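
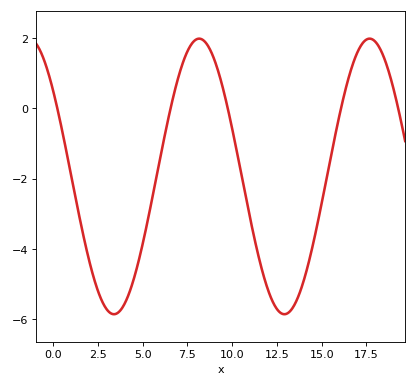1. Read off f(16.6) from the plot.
1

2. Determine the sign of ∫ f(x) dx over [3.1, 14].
negative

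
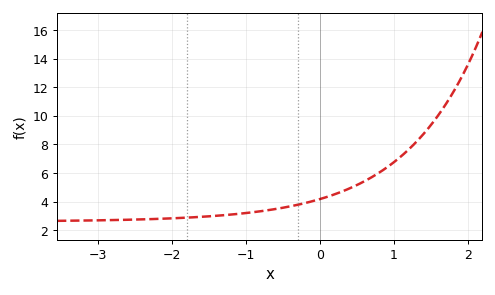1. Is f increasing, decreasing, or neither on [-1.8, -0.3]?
increasing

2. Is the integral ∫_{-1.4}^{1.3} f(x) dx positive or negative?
positive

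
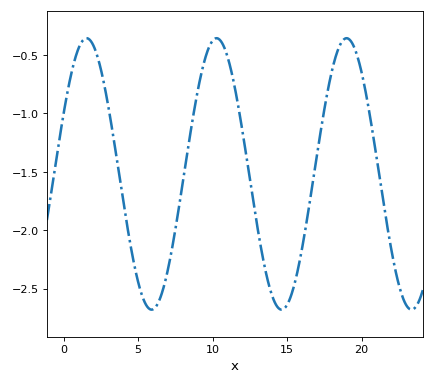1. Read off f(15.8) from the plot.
-2.3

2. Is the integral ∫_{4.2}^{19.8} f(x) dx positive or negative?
negative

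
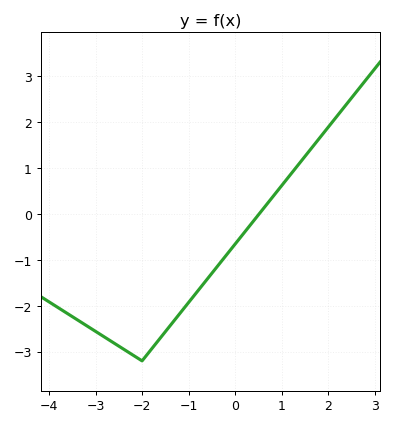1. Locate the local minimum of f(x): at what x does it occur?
-2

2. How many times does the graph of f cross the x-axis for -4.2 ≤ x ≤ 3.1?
1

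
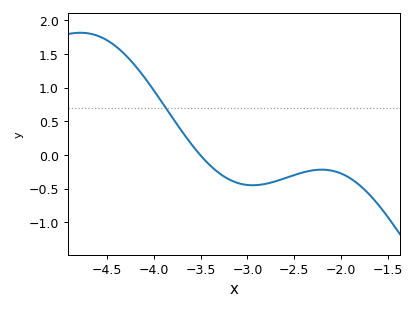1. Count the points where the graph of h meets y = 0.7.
1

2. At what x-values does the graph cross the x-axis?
-3.5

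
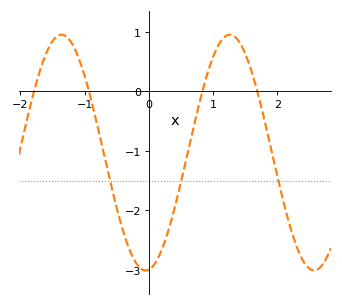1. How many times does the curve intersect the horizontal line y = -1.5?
3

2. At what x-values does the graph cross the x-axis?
-1.8, -0.9, 0.8, 1.7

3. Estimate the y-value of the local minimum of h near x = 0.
-3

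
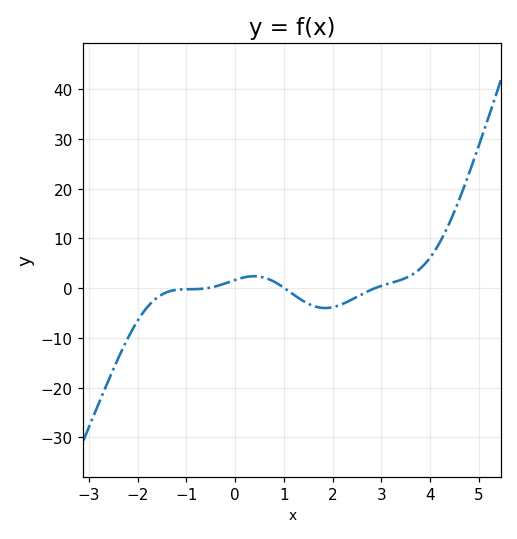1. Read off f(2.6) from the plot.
-1.22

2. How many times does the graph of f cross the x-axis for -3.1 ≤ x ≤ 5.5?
3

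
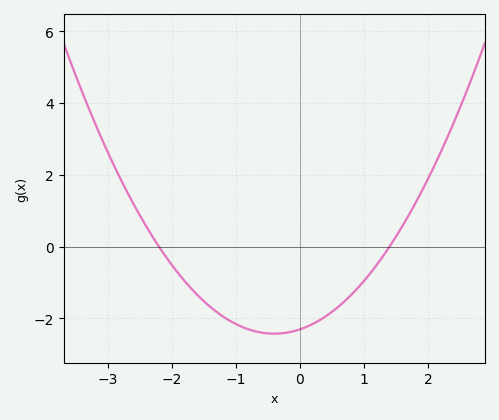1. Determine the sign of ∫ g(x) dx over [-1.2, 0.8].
negative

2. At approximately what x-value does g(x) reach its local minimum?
-0.4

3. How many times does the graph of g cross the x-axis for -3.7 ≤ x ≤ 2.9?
2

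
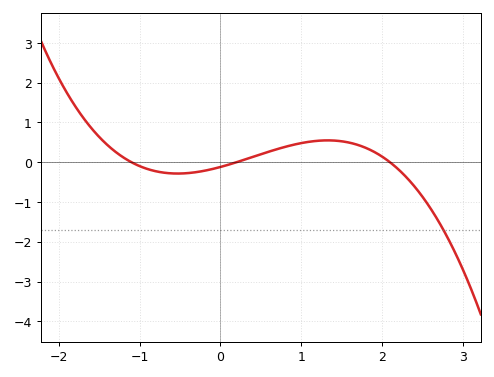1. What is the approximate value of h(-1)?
-0.1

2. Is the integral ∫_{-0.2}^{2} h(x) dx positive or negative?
positive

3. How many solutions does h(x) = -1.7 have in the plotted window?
1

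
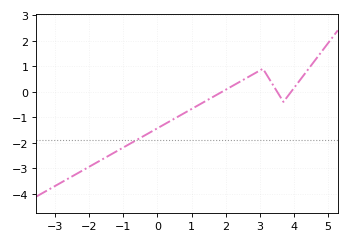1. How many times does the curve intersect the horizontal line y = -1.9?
1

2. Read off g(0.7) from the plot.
-0.9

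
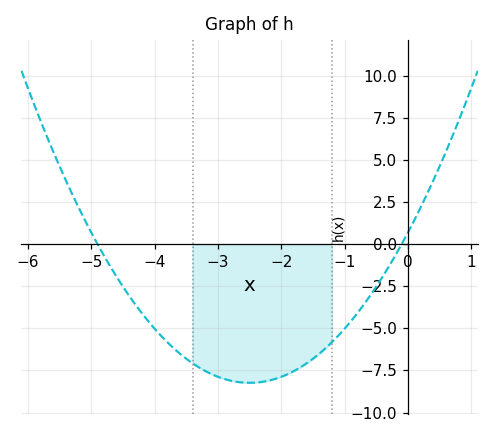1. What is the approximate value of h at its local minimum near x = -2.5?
-8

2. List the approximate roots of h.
-4.9, -0.1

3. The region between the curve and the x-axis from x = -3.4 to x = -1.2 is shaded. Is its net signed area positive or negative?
negative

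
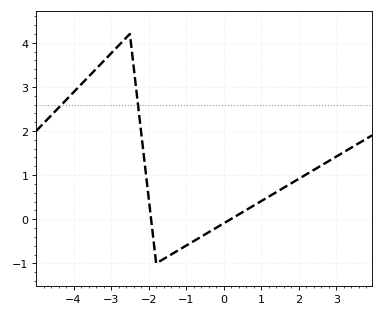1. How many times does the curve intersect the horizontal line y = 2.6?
2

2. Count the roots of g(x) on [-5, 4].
2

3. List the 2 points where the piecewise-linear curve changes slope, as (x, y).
(-2.5, 4.2); (-1.8, -1)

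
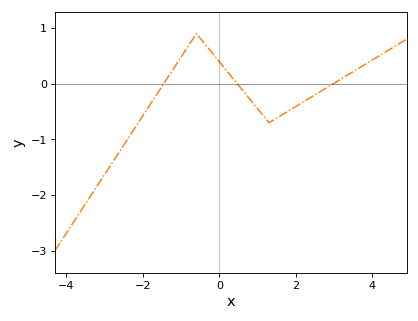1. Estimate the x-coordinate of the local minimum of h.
1.2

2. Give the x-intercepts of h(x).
-1.4, 0.4, 3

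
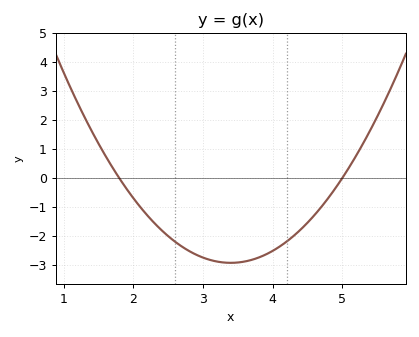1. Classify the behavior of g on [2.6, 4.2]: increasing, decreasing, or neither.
neither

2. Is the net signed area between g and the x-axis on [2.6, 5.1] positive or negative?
negative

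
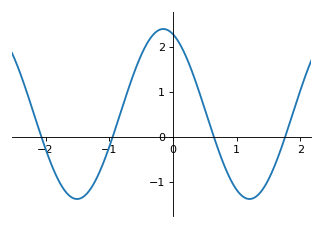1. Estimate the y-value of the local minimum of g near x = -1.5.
-1.37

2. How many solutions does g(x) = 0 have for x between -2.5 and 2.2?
4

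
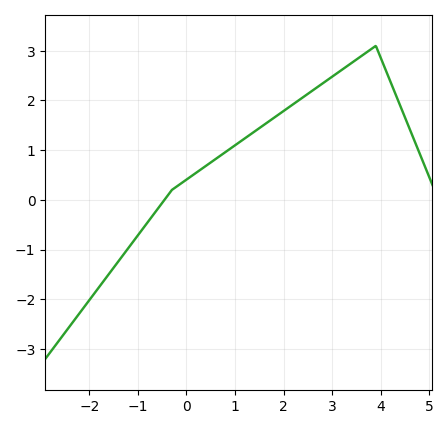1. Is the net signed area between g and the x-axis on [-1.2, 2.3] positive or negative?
positive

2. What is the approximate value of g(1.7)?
1.58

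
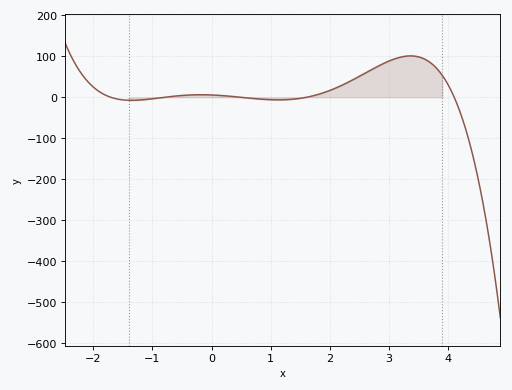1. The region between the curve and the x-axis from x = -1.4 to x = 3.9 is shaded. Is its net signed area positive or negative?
positive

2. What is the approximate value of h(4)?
30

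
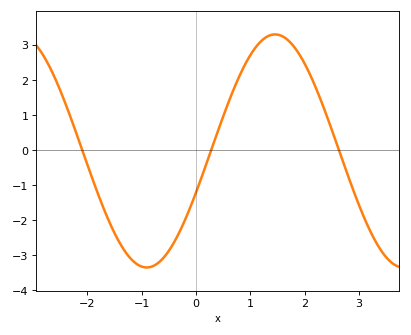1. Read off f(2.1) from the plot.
2.1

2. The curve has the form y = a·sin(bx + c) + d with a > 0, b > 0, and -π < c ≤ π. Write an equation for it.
y = 3.32sin(1.3x - 0.36) - 0.03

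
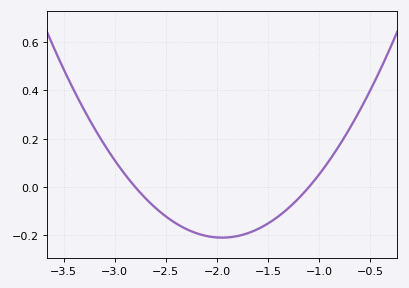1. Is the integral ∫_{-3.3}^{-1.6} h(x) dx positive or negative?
negative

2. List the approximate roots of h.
-2.8, -1.1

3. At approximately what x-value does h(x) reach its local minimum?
-1.95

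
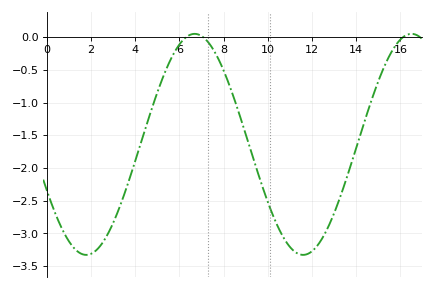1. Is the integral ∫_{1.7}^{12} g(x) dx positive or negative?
negative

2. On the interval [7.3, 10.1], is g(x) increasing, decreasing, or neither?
decreasing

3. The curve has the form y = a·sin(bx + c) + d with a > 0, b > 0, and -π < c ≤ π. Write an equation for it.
y = 1.69sin(0.64x - 2.71) - 1.64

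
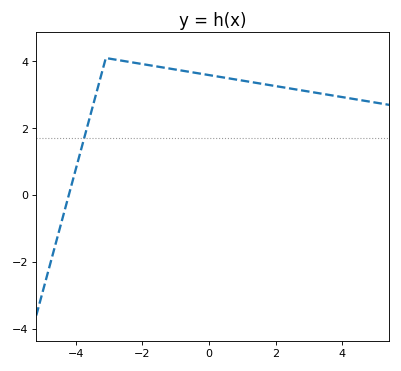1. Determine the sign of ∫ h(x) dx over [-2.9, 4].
positive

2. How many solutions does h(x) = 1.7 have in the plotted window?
1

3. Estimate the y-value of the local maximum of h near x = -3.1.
4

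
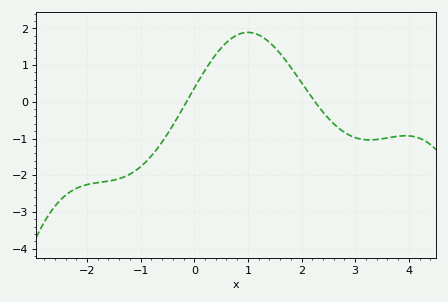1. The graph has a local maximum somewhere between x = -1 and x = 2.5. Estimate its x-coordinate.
0.999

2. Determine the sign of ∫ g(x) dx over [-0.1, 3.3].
positive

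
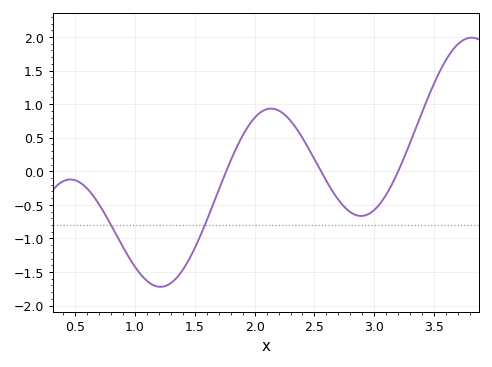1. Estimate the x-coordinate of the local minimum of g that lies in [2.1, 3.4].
2.9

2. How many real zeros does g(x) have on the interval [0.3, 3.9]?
3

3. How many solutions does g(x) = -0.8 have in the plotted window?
2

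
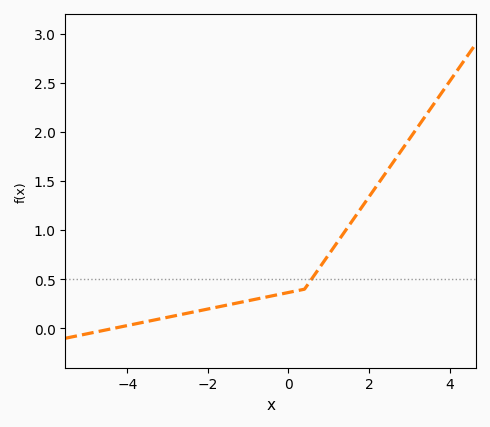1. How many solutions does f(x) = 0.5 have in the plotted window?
1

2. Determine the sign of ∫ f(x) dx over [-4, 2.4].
positive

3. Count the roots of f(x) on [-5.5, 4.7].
1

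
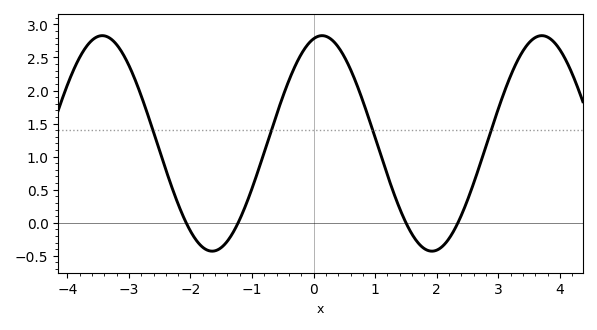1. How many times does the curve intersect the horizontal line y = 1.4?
4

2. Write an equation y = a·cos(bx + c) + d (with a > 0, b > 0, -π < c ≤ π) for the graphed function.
y = 1.63cos(1.8x - 0.24) + 1.2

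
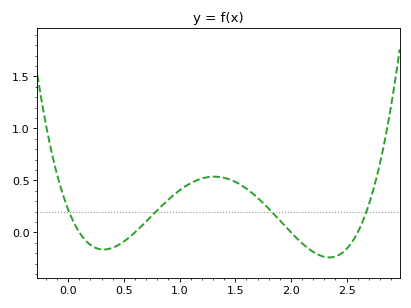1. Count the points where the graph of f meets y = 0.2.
4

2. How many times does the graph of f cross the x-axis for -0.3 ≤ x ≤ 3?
4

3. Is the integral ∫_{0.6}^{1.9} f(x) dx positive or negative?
positive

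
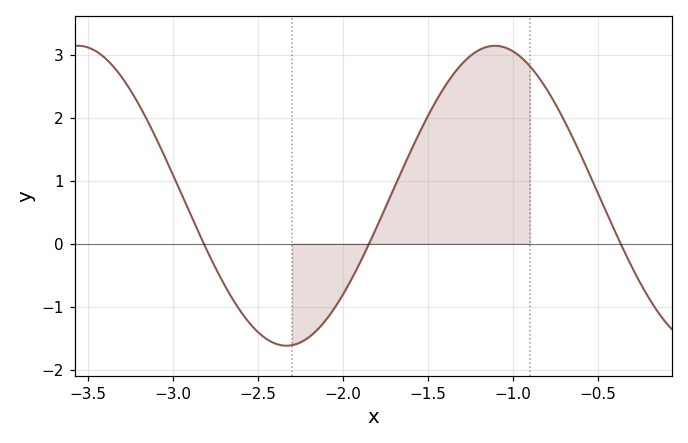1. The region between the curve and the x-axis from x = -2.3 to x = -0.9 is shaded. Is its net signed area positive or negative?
positive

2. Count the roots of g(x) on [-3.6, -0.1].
3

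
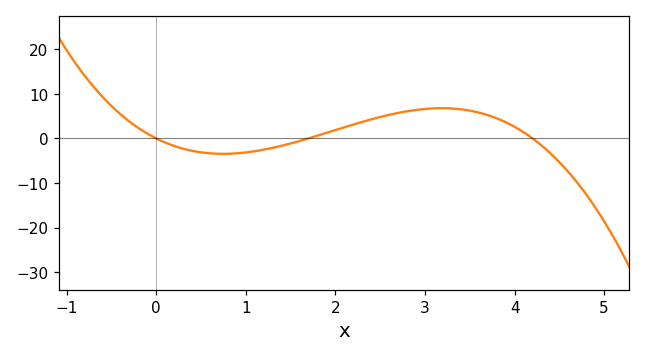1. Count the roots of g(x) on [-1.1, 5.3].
3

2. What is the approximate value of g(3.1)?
6.73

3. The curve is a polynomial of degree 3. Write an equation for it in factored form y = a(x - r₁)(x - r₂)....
y = -1.41(x - 0)(x - 1.7)(x - 4.2)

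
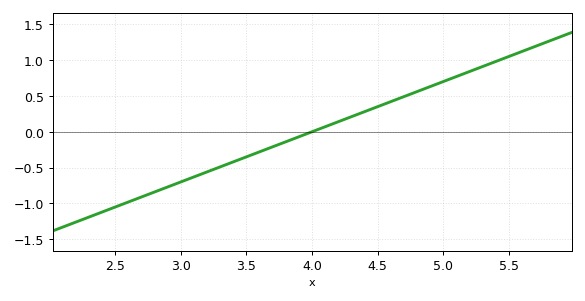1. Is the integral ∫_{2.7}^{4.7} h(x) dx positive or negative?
negative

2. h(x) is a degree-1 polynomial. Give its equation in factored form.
y = 0.7(x - 4)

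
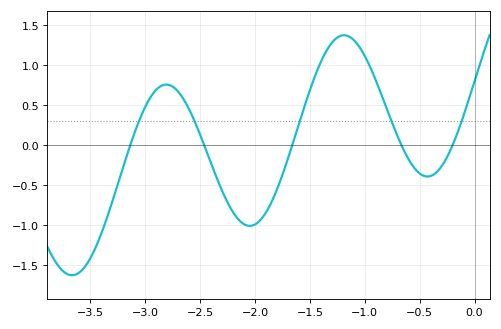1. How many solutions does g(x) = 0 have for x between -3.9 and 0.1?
5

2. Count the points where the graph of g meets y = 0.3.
5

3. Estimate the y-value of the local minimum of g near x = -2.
-1.01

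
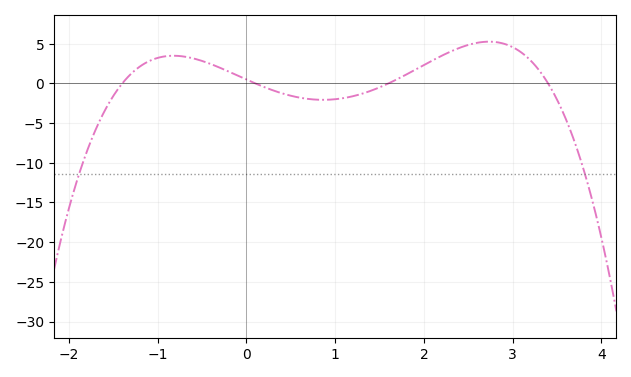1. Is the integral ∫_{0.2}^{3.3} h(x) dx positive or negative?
positive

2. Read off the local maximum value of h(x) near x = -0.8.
3.49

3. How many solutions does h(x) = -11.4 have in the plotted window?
2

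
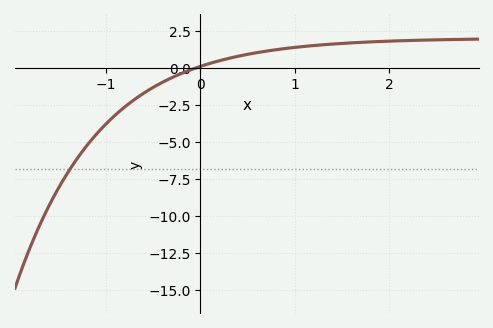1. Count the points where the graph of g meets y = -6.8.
1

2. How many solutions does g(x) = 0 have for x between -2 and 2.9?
1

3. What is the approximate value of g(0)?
0.1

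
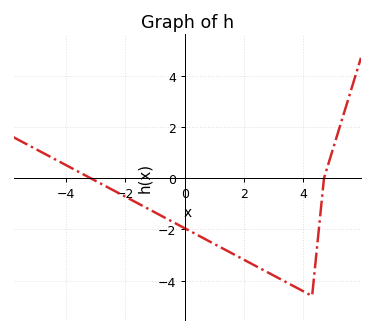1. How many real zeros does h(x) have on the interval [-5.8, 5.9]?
2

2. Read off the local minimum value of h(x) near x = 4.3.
-4.6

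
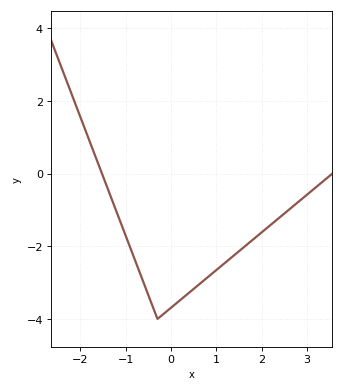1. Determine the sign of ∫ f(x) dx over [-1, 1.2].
negative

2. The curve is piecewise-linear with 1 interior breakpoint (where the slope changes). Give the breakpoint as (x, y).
(-0.3, -4)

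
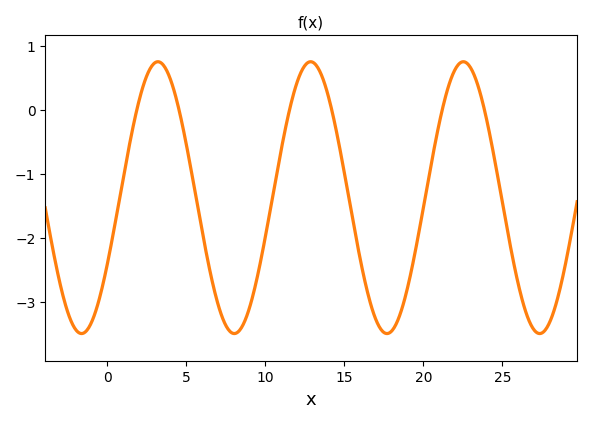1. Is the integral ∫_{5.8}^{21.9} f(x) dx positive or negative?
negative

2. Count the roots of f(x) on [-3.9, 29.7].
6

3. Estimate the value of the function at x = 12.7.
0.737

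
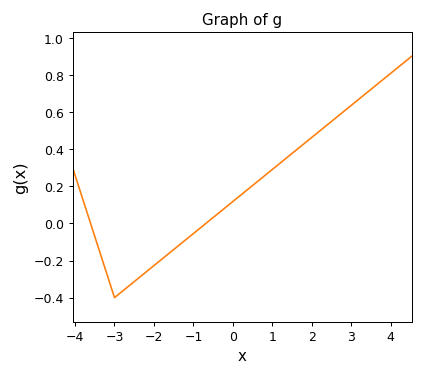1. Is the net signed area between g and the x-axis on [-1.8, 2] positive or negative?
positive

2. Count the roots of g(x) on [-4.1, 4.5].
2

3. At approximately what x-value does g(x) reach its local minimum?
-3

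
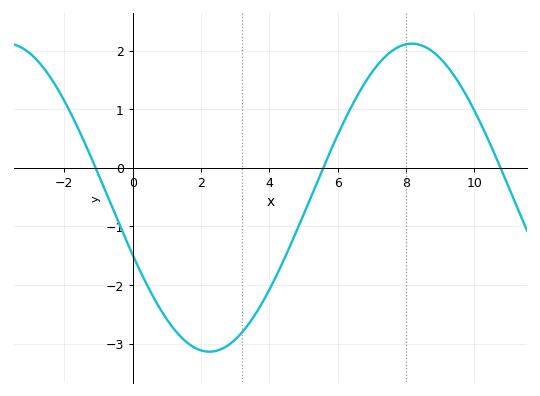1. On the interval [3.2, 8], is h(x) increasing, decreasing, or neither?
increasing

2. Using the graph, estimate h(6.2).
0.807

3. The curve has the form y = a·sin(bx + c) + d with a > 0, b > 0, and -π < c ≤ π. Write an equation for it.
y = 2.63sin(0.53x - 2.76) - 0.51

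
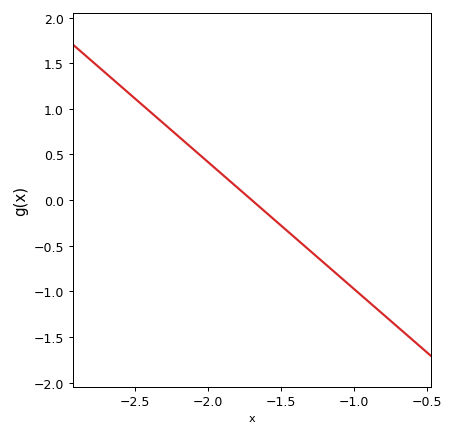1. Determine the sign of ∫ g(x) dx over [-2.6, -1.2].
positive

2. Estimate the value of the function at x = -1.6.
-0.15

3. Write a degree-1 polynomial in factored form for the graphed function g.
y = -1.39(x + 1.7)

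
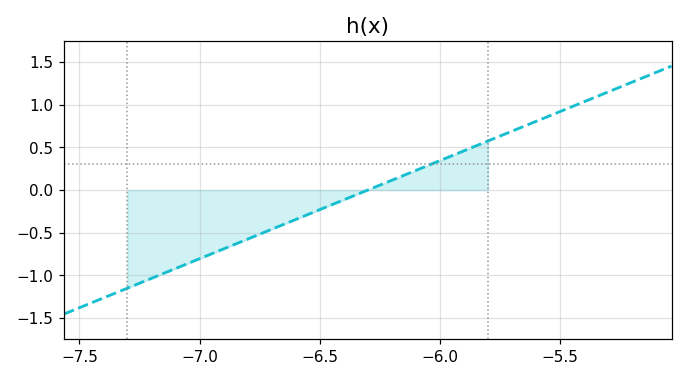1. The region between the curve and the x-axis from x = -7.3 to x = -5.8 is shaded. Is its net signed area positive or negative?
negative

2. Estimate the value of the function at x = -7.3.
-1.15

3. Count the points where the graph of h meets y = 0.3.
1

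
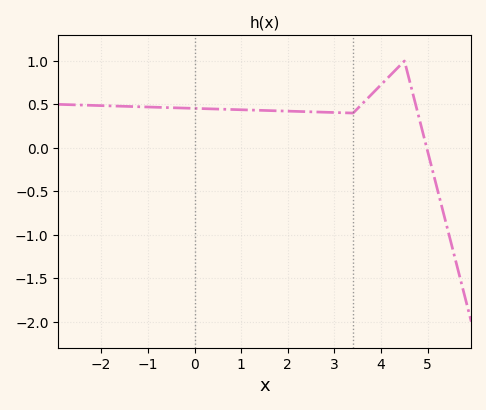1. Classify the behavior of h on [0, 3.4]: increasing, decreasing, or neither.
decreasing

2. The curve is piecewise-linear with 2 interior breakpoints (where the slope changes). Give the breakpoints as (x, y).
(3.4, 0.4); (4.5, 1)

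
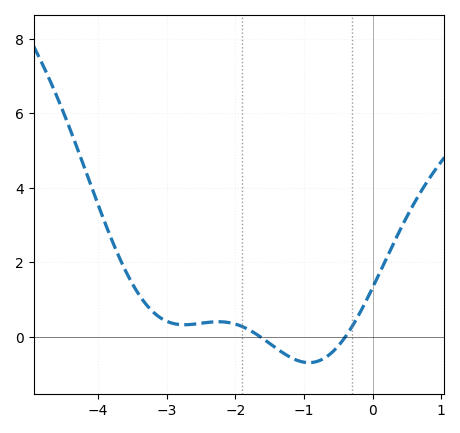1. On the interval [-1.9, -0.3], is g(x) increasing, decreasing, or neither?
neither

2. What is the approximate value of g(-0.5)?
-0.2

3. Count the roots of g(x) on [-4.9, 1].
2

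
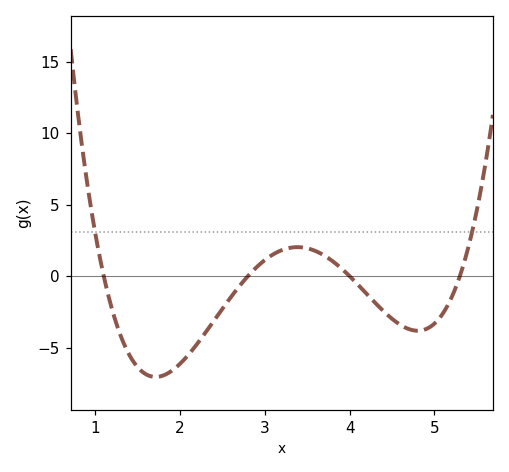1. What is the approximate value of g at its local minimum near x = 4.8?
-4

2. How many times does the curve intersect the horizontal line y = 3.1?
2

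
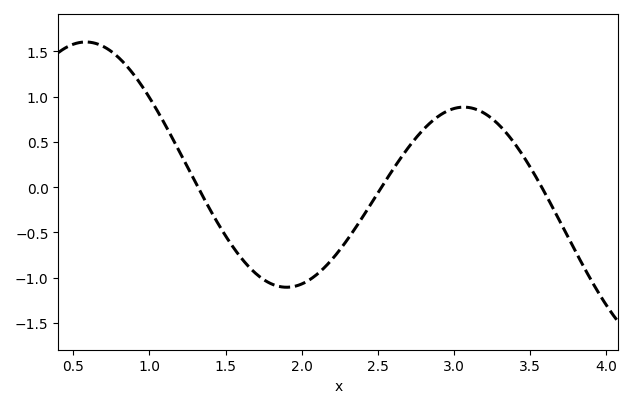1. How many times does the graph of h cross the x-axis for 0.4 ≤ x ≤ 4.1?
3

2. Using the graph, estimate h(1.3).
0.06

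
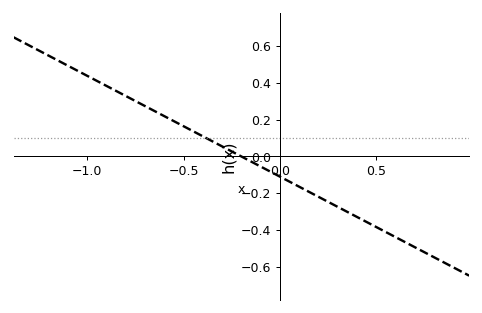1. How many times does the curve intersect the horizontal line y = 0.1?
1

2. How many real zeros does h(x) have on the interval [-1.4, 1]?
1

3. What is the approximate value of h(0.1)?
-0.165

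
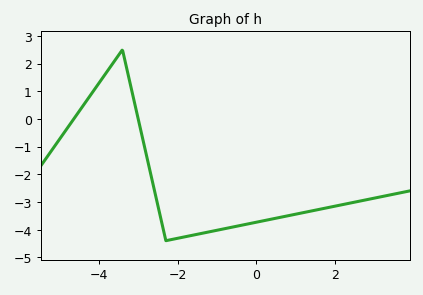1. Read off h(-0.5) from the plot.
-3.88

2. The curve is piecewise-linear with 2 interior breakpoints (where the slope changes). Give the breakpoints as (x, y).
(-3.4, 2.5); (-2.3, -4.4)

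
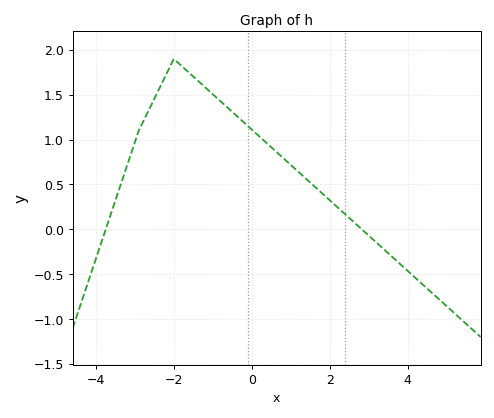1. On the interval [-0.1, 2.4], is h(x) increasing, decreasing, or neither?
decreasing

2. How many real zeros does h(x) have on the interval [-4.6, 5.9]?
2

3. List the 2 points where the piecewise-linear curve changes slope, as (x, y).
(-2.9, 1.1); (-2, 1.9)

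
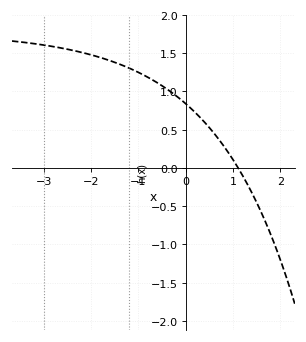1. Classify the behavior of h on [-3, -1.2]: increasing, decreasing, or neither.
decreasing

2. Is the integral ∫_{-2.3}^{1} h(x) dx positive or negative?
positive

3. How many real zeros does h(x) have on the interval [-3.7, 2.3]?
1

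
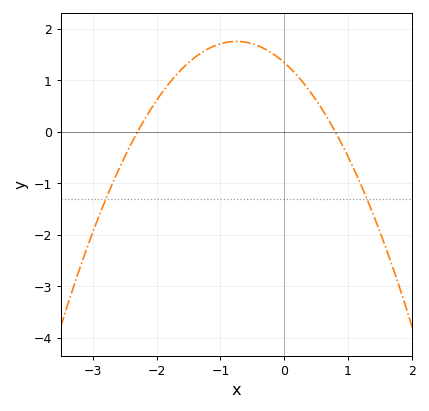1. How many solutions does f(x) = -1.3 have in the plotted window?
2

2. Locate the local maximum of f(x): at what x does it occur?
-0.75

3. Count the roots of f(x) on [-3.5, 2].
2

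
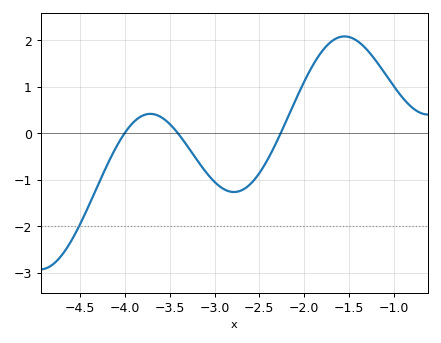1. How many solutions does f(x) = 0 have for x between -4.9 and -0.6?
3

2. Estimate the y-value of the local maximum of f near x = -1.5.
2.09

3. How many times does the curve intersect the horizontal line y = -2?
1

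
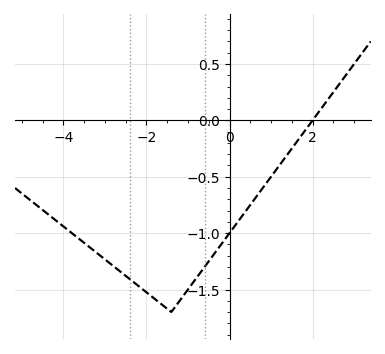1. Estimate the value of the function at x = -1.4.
-1.7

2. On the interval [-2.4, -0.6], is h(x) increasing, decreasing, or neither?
neither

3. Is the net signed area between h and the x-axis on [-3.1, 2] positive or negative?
negative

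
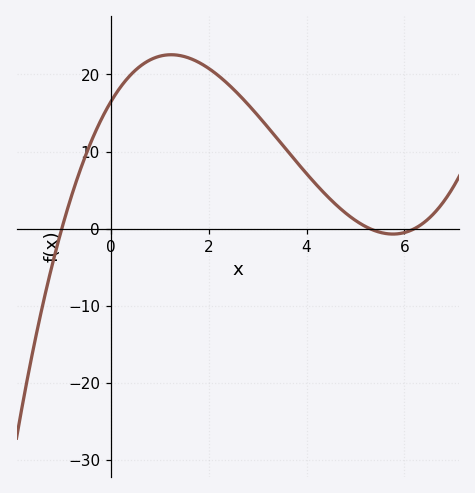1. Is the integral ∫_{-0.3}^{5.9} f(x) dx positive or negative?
positive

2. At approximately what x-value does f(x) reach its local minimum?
5.8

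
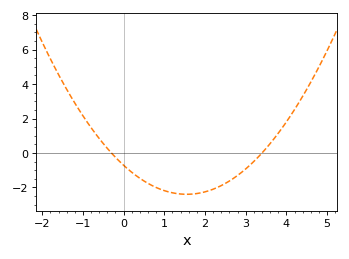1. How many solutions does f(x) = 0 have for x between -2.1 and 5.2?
2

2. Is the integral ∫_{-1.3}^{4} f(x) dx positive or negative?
negative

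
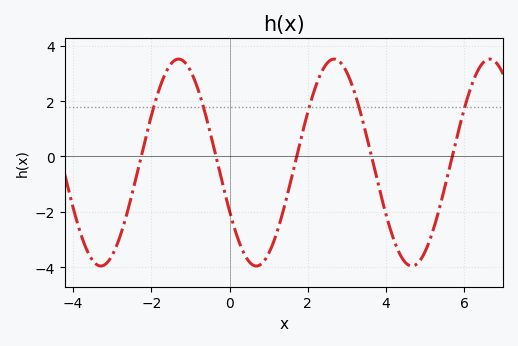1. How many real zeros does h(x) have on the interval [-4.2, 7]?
5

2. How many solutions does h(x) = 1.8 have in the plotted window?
5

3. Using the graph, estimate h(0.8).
-3.9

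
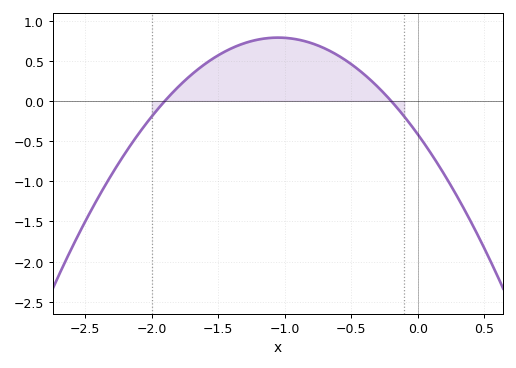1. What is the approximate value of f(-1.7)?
0.327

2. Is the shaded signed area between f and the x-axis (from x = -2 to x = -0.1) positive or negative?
positive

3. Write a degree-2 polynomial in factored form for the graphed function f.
y = -1.09(x + 1.9)(x + 0.2)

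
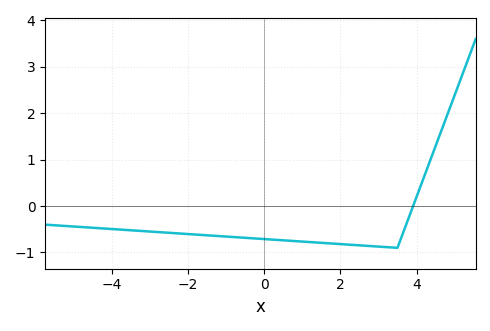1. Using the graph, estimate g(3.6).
-0.681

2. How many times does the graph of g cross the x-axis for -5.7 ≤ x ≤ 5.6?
1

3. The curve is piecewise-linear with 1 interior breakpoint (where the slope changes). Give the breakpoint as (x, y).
(3.5, -0.9)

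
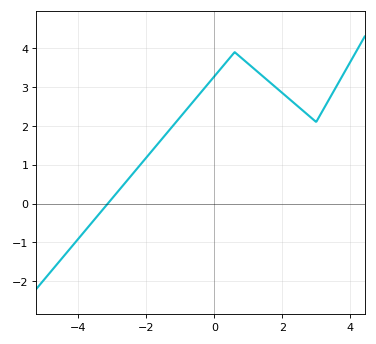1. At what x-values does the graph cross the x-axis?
-3.2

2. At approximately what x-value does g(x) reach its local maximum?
0.6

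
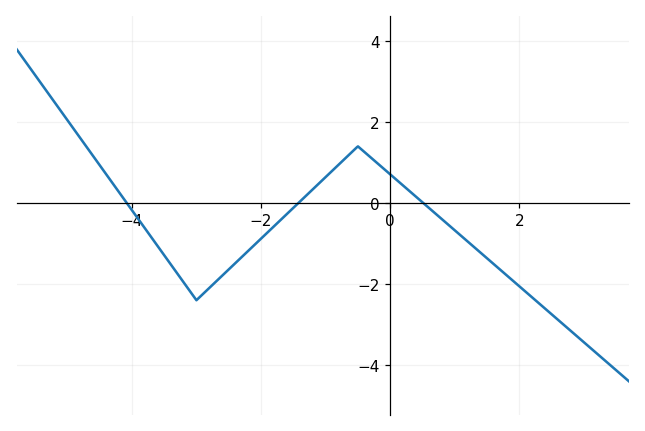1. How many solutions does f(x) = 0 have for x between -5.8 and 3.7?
3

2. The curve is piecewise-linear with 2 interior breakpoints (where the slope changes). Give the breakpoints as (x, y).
(-3, -2.4); (-0.5, 1.4)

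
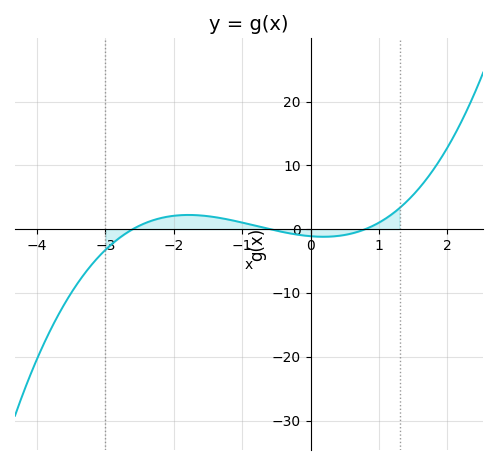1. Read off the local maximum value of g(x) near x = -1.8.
2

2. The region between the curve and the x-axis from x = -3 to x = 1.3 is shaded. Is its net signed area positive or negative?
positive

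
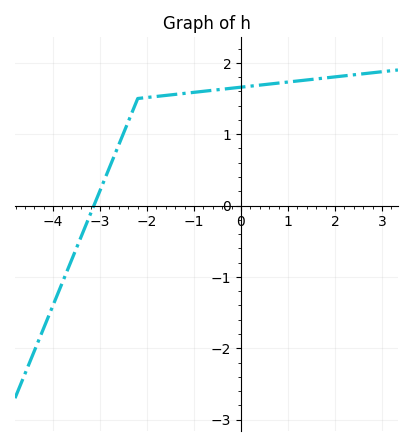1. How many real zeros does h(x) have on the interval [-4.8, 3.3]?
1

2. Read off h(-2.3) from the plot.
1.3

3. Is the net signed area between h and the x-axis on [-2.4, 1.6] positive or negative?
positive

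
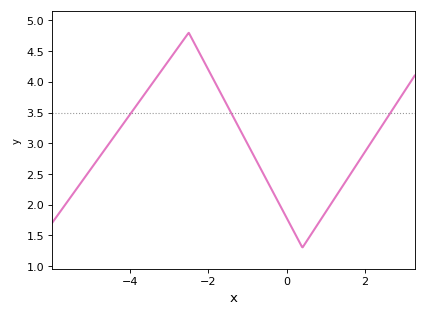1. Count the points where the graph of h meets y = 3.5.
3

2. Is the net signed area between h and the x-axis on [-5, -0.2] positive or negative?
positive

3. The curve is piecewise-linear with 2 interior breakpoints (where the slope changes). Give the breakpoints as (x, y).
(-2.5, 4.8); (0.4, 1.3)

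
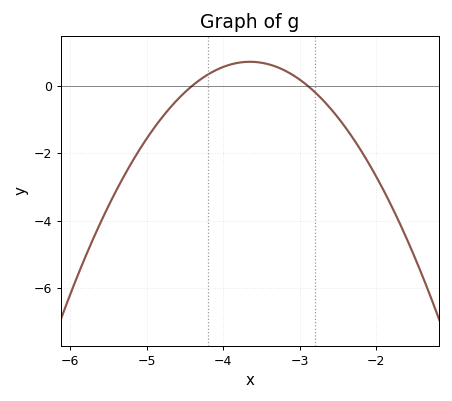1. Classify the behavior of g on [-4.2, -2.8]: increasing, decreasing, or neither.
neither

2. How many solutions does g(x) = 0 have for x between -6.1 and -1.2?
2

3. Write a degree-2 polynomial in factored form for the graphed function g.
y = -1.25(x + 4.4)(x + 2.9)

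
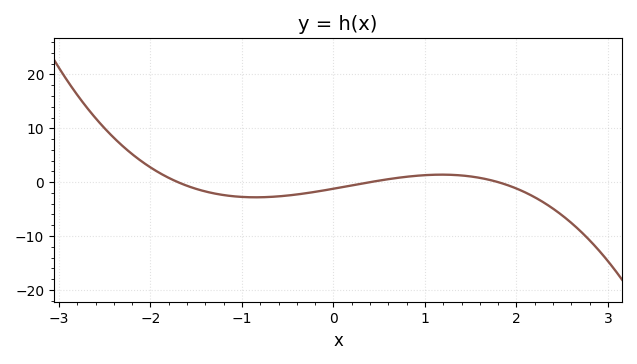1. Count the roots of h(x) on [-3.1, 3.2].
3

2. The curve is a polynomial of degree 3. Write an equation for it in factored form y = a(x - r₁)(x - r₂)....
y = -1(x + 1.7)(x - 0.4)(x - 1.8)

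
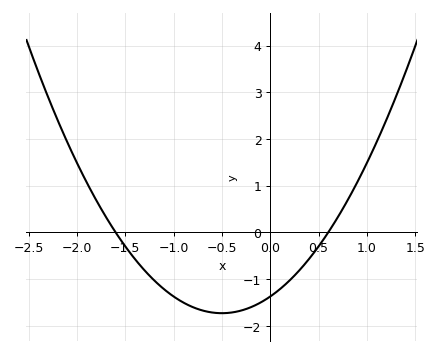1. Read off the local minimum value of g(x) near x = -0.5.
-1.7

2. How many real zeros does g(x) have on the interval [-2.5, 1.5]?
2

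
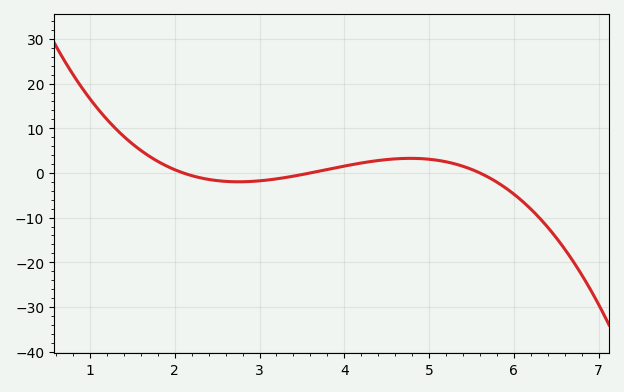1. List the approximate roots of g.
2.1, 3.6, 5.6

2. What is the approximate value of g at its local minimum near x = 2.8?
-1.98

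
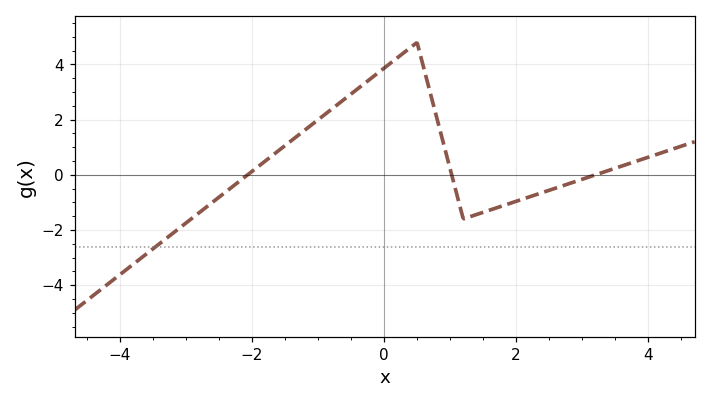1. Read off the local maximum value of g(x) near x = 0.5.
4.8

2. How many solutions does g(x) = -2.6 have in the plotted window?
1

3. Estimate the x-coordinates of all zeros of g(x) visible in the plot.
-2.07, 1.03, 3.2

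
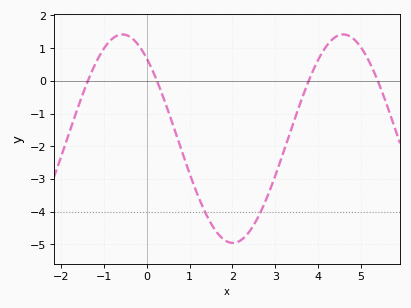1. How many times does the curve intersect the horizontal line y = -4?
2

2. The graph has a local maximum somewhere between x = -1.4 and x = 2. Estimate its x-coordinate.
-0.566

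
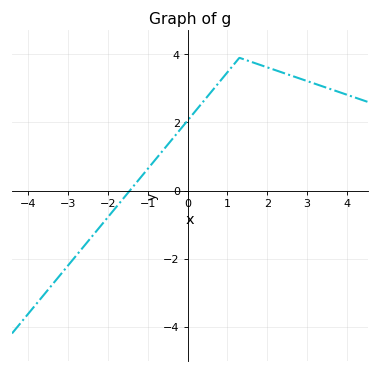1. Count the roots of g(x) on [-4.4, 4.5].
1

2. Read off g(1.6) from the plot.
3.78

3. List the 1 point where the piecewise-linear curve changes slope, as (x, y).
(1.3, 3.9)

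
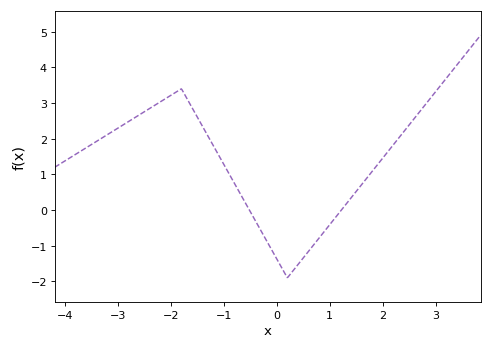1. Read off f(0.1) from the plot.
-1.6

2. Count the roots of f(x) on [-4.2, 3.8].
2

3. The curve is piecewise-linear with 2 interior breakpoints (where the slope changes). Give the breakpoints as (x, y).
(-1.8, 3.4); (0.2, -1.9)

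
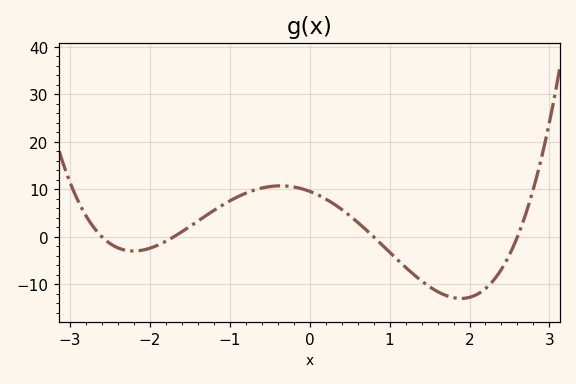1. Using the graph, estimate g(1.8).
-13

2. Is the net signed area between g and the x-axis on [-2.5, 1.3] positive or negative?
positive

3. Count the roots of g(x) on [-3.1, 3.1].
4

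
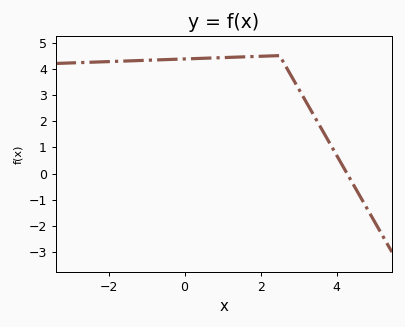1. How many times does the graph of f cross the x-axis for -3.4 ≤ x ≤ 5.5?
1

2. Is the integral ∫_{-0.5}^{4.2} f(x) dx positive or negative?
positive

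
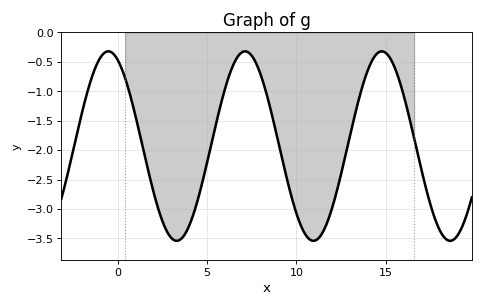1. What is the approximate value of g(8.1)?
-0.8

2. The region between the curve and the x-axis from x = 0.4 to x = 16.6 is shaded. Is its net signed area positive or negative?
negative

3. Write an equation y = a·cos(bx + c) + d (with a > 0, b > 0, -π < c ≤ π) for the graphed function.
y = 1.61cos(0.82x + 0.44) - 1.93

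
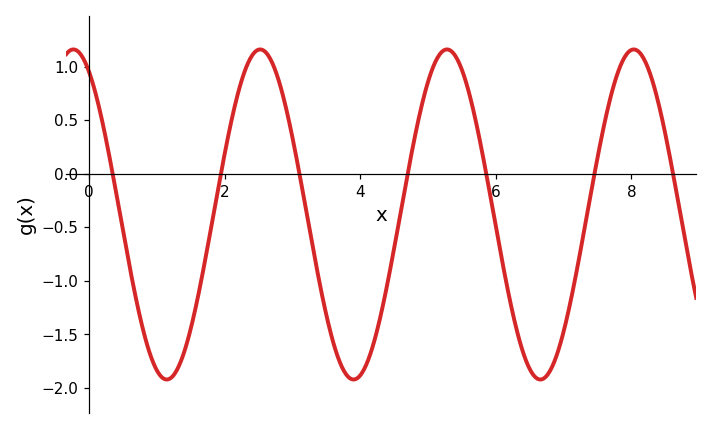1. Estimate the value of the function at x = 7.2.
-0.9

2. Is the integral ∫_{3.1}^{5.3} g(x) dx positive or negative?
negative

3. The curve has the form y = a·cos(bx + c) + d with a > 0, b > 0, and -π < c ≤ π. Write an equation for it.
y = 1.54cos(2.3x + 0.53) - 0.38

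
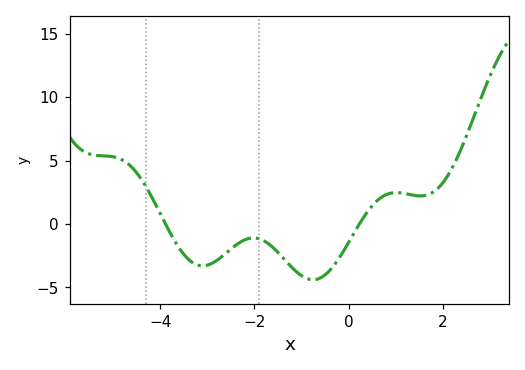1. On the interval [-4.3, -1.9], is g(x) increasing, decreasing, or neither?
neither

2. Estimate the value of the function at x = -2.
-1.1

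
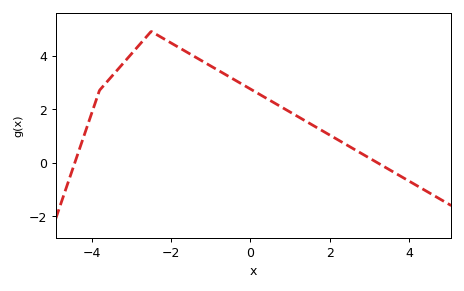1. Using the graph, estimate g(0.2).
2.6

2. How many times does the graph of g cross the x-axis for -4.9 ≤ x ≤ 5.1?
2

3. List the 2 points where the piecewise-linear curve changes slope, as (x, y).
(-3.8, 2.7); (-2.5, 4.9)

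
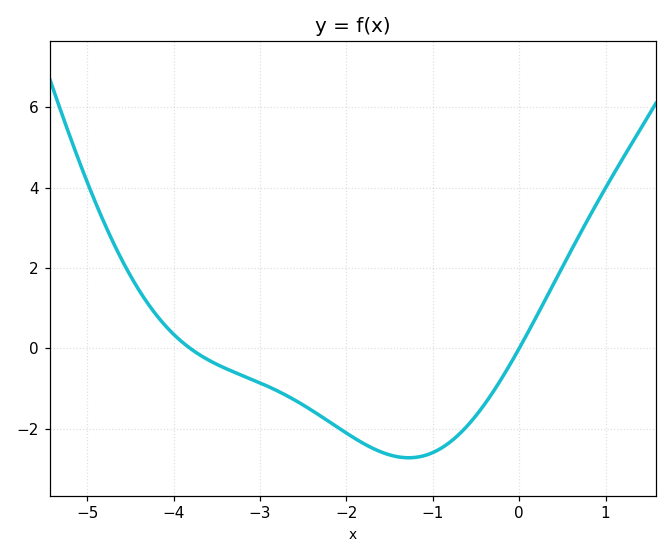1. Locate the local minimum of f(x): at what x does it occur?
-1.28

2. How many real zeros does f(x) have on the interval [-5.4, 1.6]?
2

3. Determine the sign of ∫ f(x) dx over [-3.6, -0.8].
negative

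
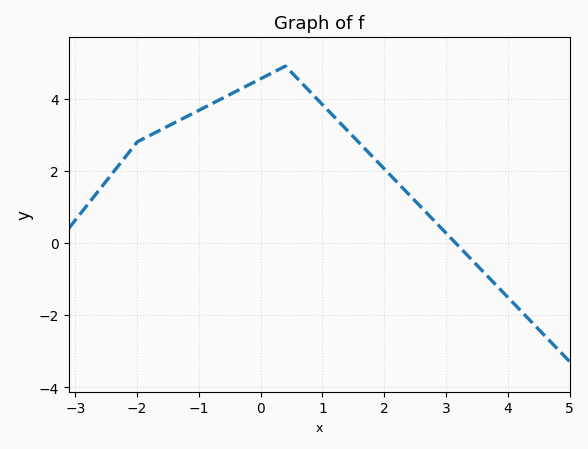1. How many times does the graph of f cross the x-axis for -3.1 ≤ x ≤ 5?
1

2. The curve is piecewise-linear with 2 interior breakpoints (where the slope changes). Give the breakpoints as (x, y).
(-2, 2.8); (0.4, 4.9)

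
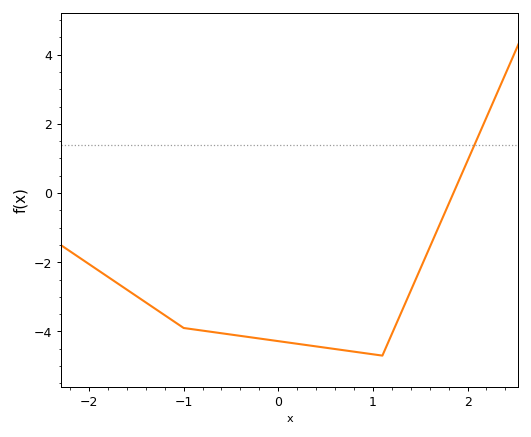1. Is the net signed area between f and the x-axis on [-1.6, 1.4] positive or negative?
negative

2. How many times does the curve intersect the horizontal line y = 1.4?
1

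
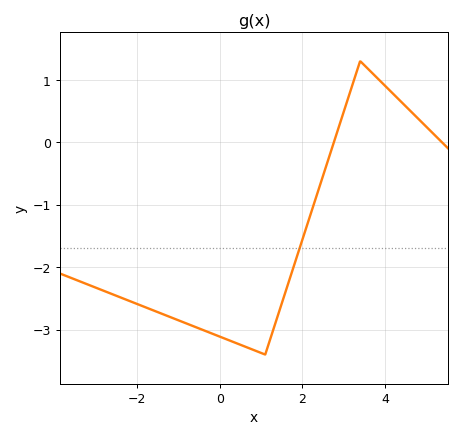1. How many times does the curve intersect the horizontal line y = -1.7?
1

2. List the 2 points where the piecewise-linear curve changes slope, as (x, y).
(1.1, -3.4); (3.4, 1.3)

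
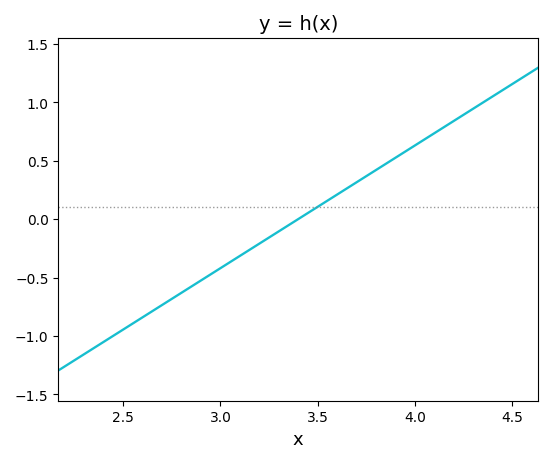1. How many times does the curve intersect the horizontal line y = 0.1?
1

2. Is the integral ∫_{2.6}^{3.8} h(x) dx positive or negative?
negative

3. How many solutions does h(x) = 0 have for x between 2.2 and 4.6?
1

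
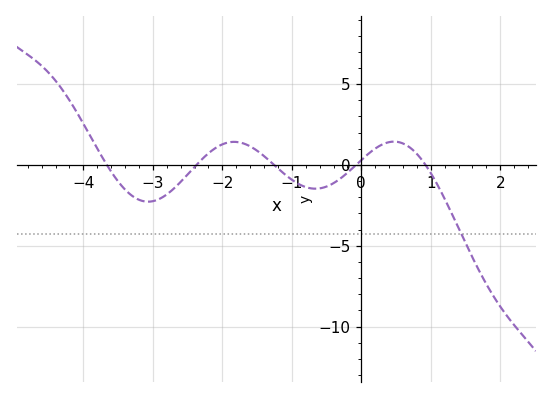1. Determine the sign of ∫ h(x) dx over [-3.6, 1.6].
negative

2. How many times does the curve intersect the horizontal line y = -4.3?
1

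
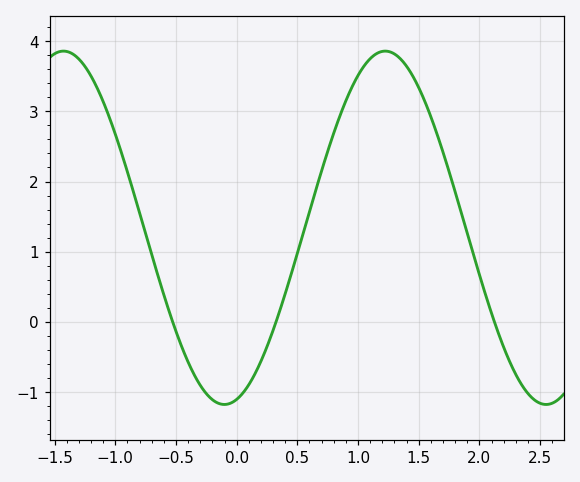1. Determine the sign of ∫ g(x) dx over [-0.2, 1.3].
positive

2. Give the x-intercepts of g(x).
-0.528, 0.325, 2.12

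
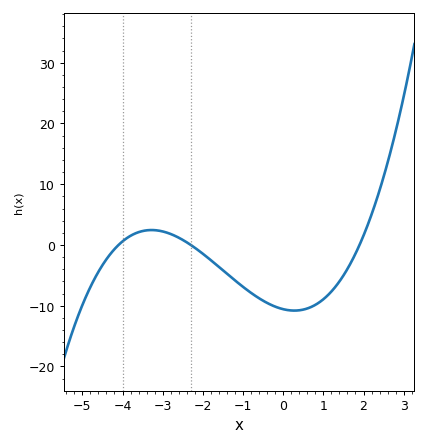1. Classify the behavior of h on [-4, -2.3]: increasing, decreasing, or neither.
neither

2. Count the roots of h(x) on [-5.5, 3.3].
3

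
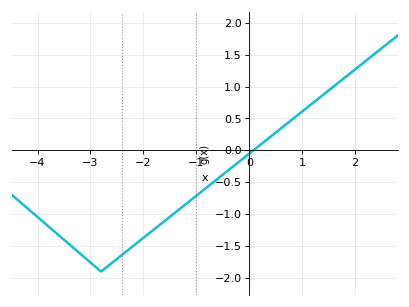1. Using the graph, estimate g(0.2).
0.082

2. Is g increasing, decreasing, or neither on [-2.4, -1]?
increasing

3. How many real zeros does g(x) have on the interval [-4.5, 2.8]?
1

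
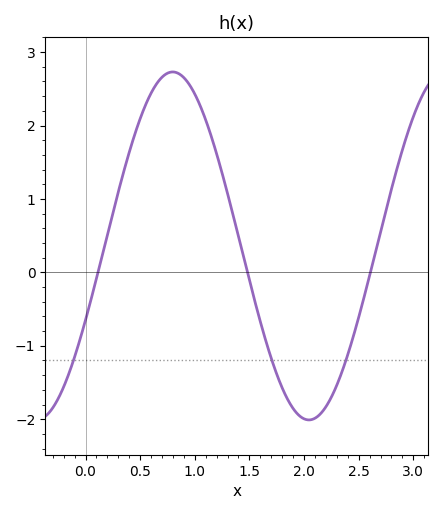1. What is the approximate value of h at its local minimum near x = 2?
-2.01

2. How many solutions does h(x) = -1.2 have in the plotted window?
3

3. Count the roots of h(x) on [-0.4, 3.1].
3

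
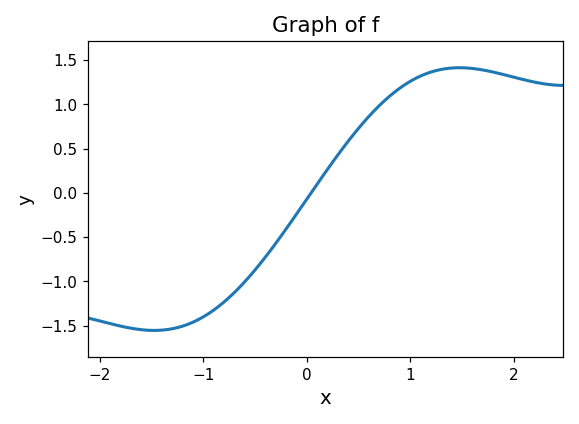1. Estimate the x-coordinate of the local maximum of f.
1.48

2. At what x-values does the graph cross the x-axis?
0.041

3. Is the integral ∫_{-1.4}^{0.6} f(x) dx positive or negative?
negative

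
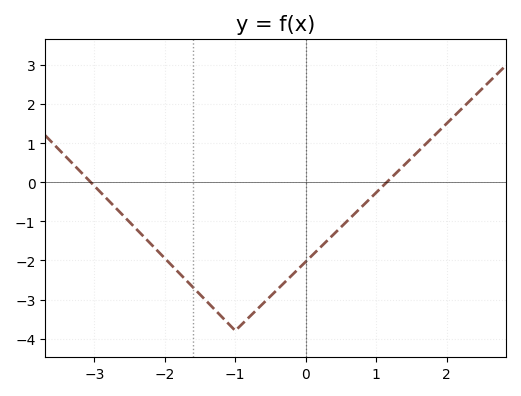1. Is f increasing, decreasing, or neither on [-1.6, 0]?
neither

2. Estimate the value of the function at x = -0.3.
-2.6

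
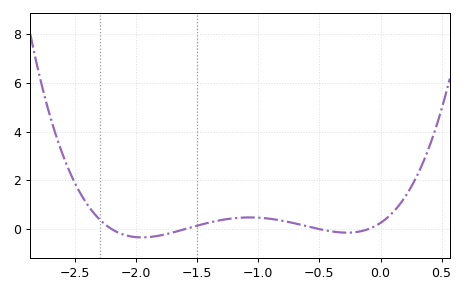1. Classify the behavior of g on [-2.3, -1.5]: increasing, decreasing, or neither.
neither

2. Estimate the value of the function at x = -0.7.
0.2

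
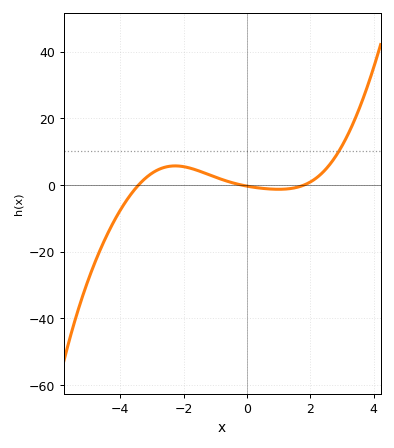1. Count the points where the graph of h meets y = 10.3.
1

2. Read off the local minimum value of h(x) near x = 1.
-2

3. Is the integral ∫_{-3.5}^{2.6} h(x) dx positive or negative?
positive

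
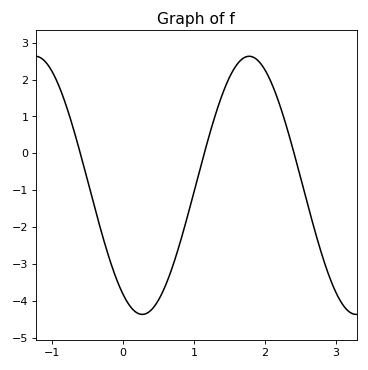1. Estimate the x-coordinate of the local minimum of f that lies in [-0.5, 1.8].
0.269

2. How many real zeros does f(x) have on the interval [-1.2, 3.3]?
3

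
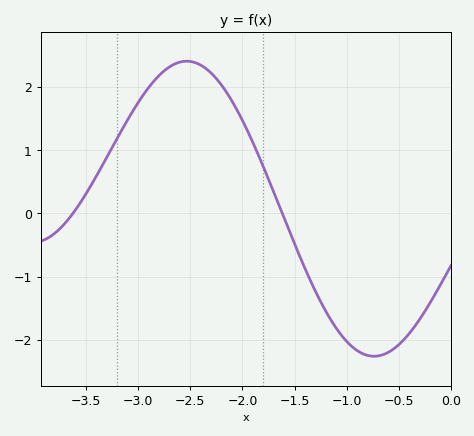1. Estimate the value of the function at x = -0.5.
-2.07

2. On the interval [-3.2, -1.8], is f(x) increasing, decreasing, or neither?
neither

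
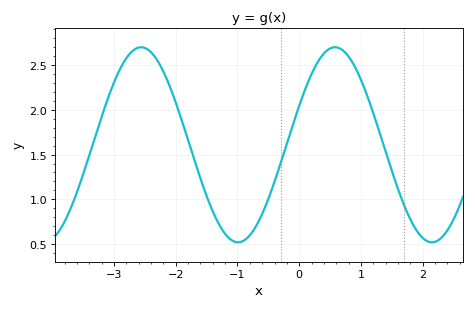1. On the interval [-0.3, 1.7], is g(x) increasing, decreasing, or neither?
neither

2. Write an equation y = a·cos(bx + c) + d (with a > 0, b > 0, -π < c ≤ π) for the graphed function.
y = 1.09cos(2x - 1.2) + 1.61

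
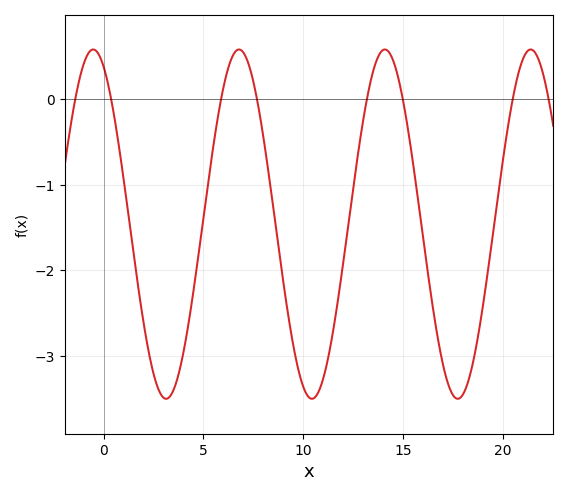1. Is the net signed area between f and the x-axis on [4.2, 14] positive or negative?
negative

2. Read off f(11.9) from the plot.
-2.1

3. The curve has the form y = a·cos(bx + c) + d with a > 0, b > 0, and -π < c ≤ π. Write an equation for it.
y = 2.04cos(0.86x + 0.45) - 1.46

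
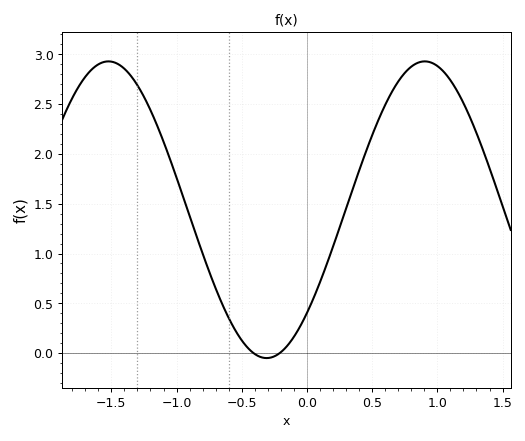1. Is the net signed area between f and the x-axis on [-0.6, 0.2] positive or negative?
positive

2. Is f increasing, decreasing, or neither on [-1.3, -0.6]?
decreasing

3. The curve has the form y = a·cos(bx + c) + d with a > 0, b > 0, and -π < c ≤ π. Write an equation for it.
y = 1.49cos(2.6x - 2.3) + 1.44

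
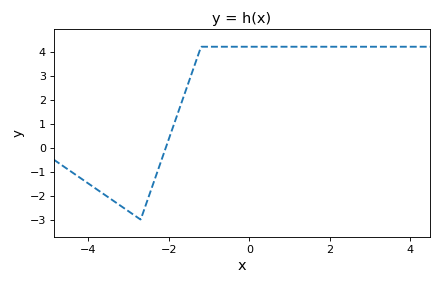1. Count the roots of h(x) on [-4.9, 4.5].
1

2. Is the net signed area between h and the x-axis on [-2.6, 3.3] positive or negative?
positive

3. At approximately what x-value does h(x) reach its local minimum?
-2.7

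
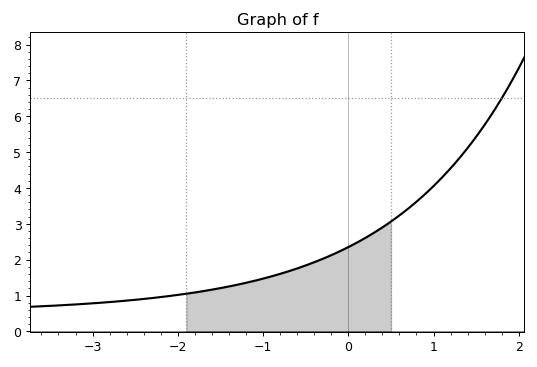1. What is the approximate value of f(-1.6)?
1.16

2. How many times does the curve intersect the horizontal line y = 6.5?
1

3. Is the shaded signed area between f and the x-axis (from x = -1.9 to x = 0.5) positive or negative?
positive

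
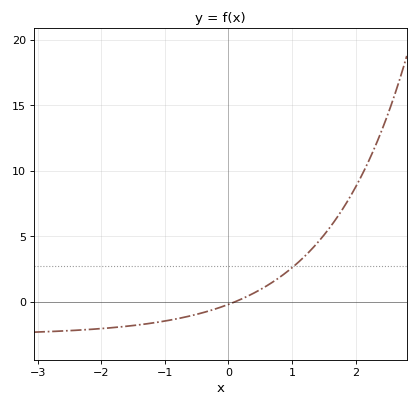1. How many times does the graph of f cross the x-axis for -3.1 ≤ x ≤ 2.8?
1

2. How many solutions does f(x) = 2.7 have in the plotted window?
1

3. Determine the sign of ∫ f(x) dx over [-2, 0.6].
negative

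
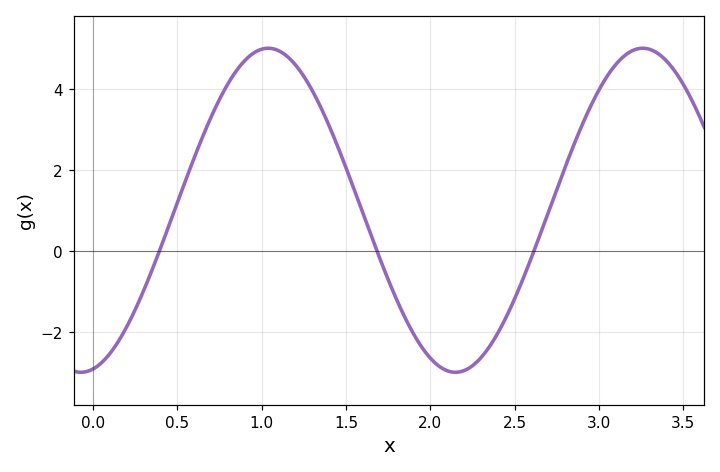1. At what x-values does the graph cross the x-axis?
0.4, 1.7, 2.6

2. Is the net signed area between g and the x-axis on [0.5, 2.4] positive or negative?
positive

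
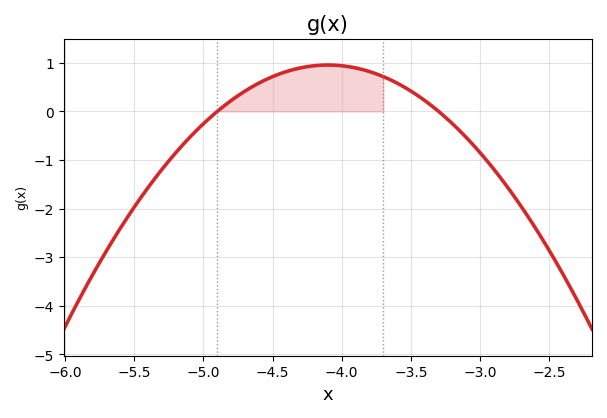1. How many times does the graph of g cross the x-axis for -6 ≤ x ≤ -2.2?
2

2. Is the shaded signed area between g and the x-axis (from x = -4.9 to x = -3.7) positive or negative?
positive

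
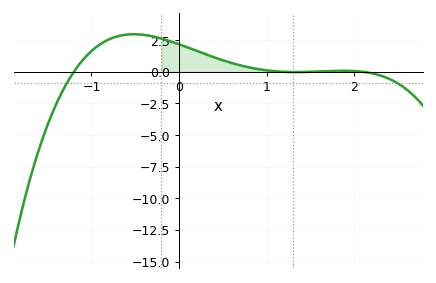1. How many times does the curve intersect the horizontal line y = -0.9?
2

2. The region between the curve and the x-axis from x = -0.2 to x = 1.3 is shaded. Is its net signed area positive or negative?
positive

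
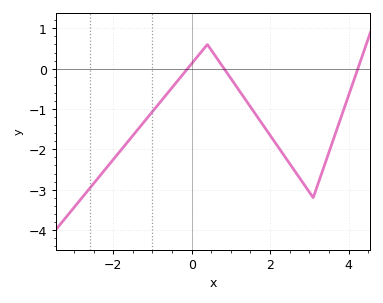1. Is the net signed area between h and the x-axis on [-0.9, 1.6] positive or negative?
negative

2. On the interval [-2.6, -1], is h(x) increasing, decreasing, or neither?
increasing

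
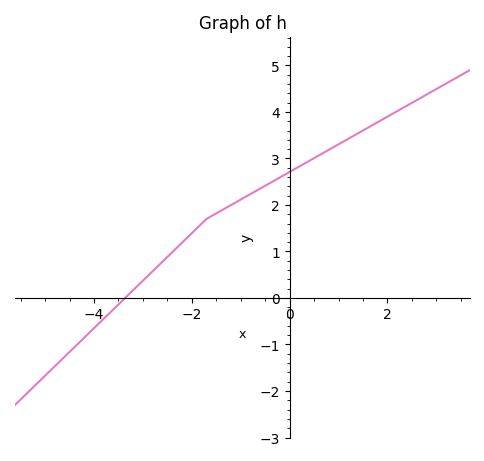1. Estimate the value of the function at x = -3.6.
-0.241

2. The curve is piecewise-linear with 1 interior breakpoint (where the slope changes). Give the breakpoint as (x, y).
(-1.7, 1.7)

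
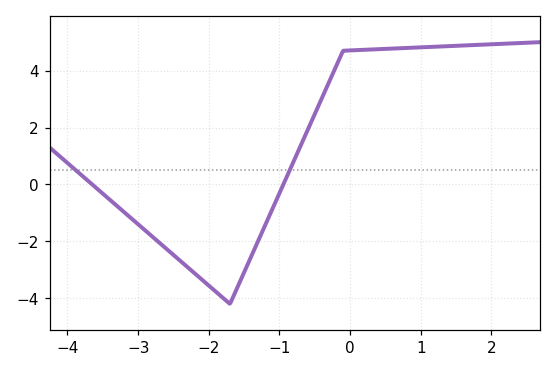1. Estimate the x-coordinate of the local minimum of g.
-1.7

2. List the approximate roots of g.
-3.65, -0.945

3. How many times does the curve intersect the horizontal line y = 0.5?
2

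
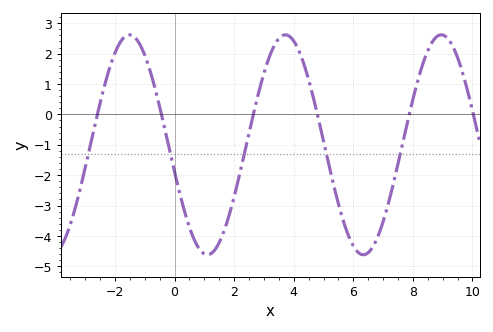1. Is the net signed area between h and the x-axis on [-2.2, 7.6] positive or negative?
negative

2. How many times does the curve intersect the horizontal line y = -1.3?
5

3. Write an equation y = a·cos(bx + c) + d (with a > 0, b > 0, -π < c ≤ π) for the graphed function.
y = 3.62cos(1.2x + 1.82) - 1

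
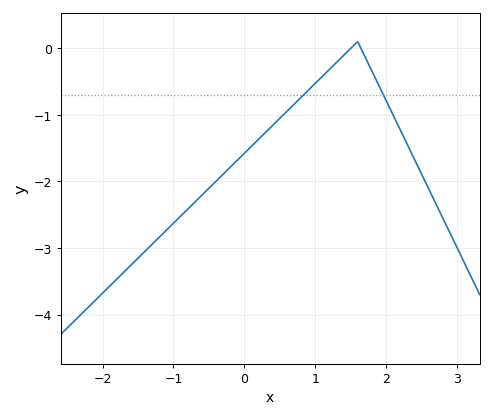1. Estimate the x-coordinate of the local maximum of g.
1.6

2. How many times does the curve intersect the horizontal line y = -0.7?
2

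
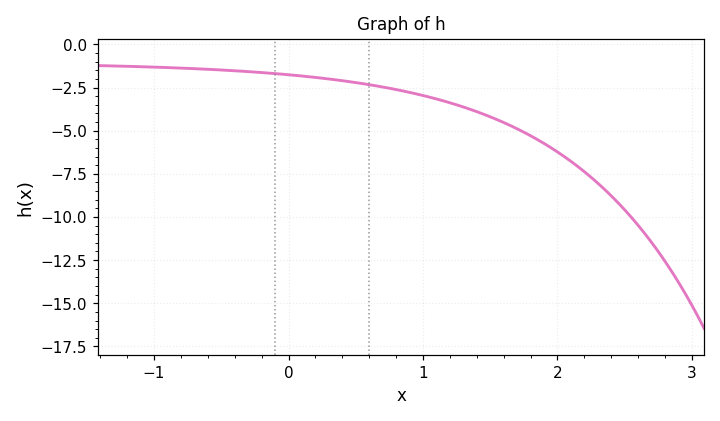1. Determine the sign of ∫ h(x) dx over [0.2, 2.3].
negative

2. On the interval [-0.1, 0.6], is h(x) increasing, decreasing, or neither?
decreasing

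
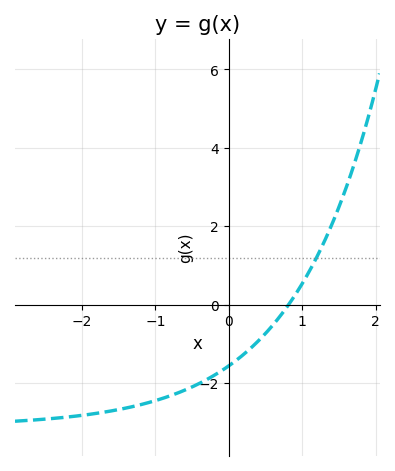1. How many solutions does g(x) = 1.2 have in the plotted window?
1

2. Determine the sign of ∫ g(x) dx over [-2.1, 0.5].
negative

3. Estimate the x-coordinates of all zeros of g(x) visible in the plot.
0.814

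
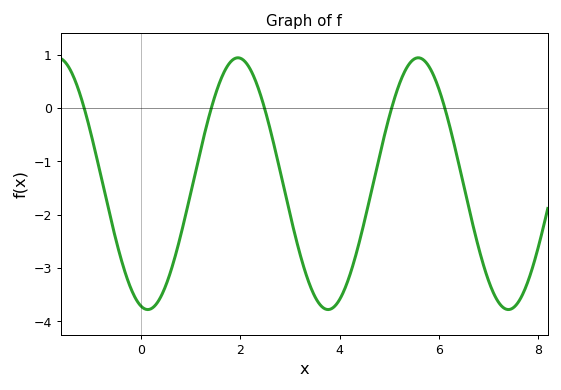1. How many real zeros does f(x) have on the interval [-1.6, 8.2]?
5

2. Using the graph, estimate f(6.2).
-0.288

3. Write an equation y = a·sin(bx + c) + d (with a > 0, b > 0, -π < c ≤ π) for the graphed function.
y = 2.36sin(1.73x - 1.8) - 1.42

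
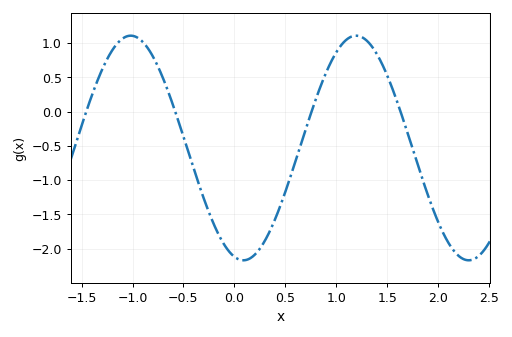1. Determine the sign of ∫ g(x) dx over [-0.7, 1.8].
negative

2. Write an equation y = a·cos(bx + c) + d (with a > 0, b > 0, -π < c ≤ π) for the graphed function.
y = 1.64cos(2.84x + 2.89) - 0.53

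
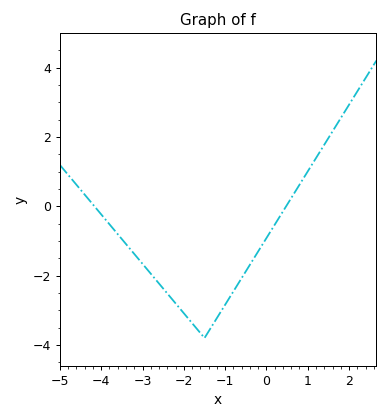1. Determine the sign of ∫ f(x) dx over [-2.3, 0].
negative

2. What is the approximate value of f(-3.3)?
-1.23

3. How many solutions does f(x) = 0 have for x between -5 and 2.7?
2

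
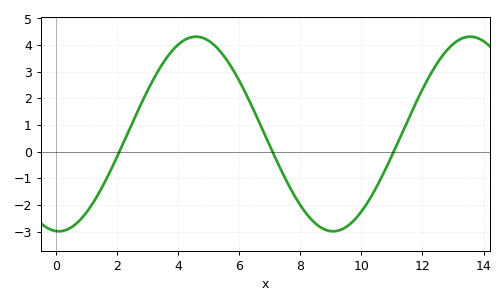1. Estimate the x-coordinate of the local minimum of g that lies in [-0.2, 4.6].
0.103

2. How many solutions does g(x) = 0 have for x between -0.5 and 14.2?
3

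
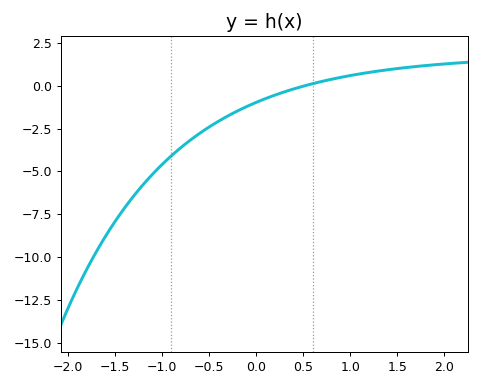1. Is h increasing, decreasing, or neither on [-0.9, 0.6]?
increasing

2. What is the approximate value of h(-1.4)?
-7.2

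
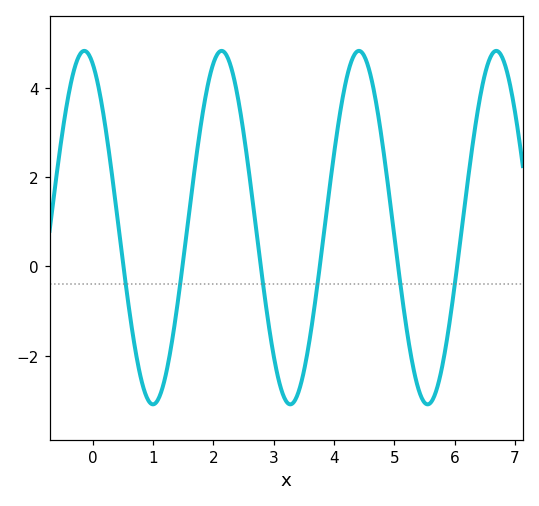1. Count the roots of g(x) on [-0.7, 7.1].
6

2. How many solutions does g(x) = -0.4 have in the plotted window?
6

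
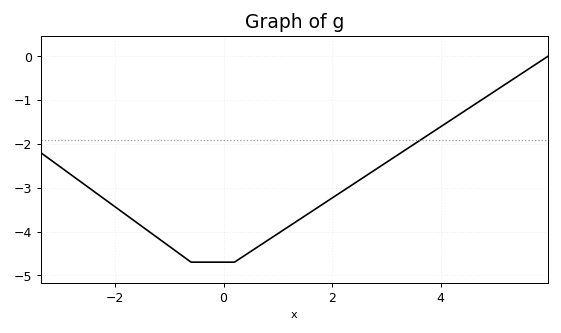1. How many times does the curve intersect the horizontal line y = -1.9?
1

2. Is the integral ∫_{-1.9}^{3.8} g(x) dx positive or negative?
negative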